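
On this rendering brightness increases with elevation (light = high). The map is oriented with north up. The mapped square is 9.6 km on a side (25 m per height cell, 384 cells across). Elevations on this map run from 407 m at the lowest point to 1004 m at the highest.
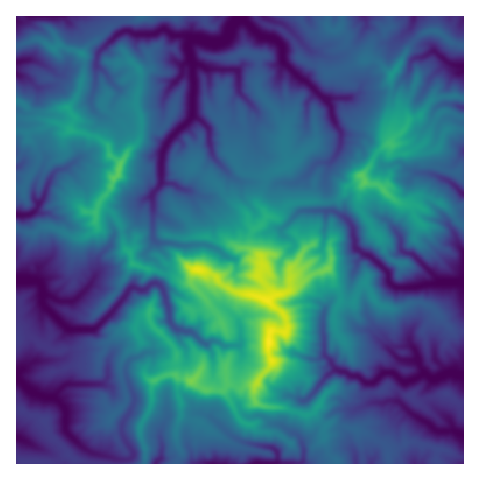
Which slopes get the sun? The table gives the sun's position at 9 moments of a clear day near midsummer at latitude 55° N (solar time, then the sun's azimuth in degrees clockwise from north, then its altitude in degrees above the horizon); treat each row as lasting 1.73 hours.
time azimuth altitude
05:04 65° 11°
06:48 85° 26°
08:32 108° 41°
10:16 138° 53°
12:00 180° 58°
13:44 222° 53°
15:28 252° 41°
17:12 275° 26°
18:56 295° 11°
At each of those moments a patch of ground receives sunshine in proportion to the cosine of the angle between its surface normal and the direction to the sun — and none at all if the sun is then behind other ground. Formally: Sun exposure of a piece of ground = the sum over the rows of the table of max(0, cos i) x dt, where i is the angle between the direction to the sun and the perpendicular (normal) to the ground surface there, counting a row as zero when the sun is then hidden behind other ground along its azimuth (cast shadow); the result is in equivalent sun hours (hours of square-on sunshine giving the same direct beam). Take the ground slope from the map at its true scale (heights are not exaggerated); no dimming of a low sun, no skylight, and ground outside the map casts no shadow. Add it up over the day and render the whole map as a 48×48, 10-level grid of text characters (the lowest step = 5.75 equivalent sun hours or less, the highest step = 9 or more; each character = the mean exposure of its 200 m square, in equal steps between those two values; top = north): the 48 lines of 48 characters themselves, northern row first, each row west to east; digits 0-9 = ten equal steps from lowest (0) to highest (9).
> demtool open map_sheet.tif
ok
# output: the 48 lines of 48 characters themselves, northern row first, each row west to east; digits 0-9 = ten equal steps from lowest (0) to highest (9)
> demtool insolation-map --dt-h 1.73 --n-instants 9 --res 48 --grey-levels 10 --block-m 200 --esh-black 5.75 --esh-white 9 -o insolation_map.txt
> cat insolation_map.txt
862146777888888789888788886689878777667777667778
545645788875677578888887678877988888767898557667
466655777710321245888986656787799998878987788975
888887557235366876764533633367689899788885887899
778888983358468878677568898747877888888745533588
655798873699868756667777677646898888998647158678
688787574588888885675433688754788999998786276555
568887685668788762555674687655248999888874674644
466654685876788827546884588676645877888767855655
865544767888877667457887379878743554687677538656
787788566988877788558888768888757368876577576784
888887877788887787316888888888767348876788897778
889888865688878871262788888888877637886788777899
898899888656587722663688888888888856766788778889
899999897743788506673688888888899846665998898987
888888678876775237885488888888998756527877889996
688865777557777148987568888899977763156568888888
888667787677788258998868999999878755874557665468
876367666588897003799987778877776778888764456536
955487655888874366678887766777776578888875677553
862788757877753488788888676578877777878989976877
421378888776764589878887868876432116875798877787
447656888767664667876777888873666430687468986558
999897778846674766777766776658764352278615888967
998889988746674534655786644446565464278953788867
898889988678765561011168666662563653026840279887
988888988987733767212312888644775666300576228888
999999878877776577887465579648877867131059877888
888878777776563468889853678768888886276358888778
678898766665000057888886667768889986685222224567
888877666650301015688899888877778768878413555677
887887777622357106889779998844787389878989999777
888679987303687406888877875586674388878999989987
888867764268888203578987886777773387788999789988
898886532589878830017687776778873387678898799999
999888888888888983600223677867884478887787788899
999998888878755668774665777643474468888768787898
987678888778657777767686766888757476888886688899
888999988776874577578787757889877102478458979888
799997654686788768887888777799871043232455566557
688988876467577667887788888788840798877997776886
766678888767567667688876886423105789986767989998
977677878887558768768887766777568767667786798899
999877788886568868886798656788898686688887678889
999866889976788778899679887657998889988887766889
789974799885877688899987777786688989999888875557
767897578997678588899899864279579988899889999876
887889875567467379888889877667689987788898898899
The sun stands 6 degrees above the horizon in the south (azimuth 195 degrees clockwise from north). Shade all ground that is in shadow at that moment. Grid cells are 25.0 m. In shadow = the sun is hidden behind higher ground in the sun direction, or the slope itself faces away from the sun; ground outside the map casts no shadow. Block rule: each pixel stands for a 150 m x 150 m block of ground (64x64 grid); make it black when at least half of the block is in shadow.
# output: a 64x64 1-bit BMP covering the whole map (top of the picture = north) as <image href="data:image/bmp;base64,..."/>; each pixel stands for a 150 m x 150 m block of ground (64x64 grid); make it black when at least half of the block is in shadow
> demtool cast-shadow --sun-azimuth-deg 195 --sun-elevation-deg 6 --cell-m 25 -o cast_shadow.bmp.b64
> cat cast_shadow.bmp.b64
<image width="64" height="64" href="data:image/bmp;base64,Qk0+AgAAAAAAAD4AAAAoAAAAQAAAAEAAAAABAAEAAAAAAAACAAATCwAAEwsAAAIAAAAAAAAA////AAAAAAB4P8QAAAEAAPj8gAAIBwAB8eEAgPiDAA/jwTADAYAC/weAMAYPhB//B4AADB4Bh/8HAMA48A///n8AYAGAx//Y/gYAAR/n/wD+BgEAH/R+Yf7+gAAP+HH/4f0AOBY////ADRnY4H///3wAP9nwf47vHgB/+fD+A9MAAH3/j/4O0AAAHf+HOB2AB5Az/4wR+YAT+AfwAPPgABf+D+EP88ABfh+fBl/zgAM8B44GH+BABzvz/swHwAYfN/v/kAfgH//gff8A/IEf/+A8/AP/A7//5AAYB84D//9AAAgfzmf+fwAAeP/P//z3AAB9/9///8AABP/////zgwAB/////8MnAAH7////jwJjwf////+eBP8N/////5w8/gv+////PHl8Z/3///8wMzjz/////wH/Ofn////8B/8P+H////wP/wf4Pj///z/+g/WcP/////7B/Jwf/////wDyPR/////7AAcf////8AMAB4//89/w0wAP1//j3/f4QH/j/+nf9vDh/+Hz8d53N39/6OPg3n+XvP/44+b/v/9///3Tz///7///f9HP/5/9//8/05/4H///vj+Xn+AD///8EZ+f4AH///gv//+IBf/5/n/AHzwP/3A+/94e8B//Af////7A3/zP5////oDv+//3/5/9AHPH//v8B/4l+////IAL/F///w=="/>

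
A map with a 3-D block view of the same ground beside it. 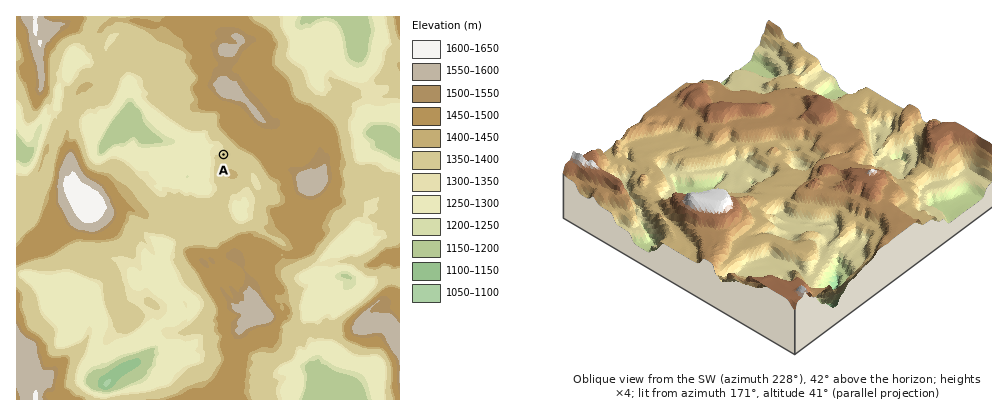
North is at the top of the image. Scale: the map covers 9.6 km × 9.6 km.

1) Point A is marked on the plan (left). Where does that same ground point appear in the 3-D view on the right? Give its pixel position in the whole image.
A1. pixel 758 150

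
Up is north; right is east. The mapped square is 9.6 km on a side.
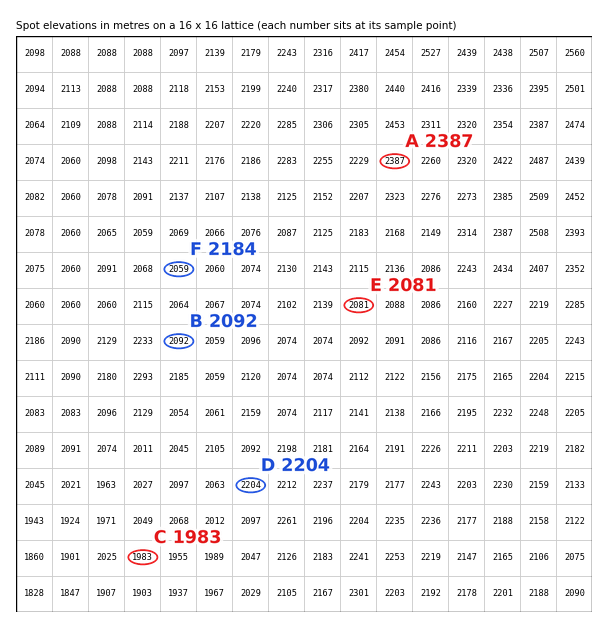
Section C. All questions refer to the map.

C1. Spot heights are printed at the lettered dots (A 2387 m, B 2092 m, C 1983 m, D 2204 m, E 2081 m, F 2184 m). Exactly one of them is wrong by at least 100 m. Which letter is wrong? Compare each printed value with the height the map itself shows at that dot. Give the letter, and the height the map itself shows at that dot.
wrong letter F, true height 2059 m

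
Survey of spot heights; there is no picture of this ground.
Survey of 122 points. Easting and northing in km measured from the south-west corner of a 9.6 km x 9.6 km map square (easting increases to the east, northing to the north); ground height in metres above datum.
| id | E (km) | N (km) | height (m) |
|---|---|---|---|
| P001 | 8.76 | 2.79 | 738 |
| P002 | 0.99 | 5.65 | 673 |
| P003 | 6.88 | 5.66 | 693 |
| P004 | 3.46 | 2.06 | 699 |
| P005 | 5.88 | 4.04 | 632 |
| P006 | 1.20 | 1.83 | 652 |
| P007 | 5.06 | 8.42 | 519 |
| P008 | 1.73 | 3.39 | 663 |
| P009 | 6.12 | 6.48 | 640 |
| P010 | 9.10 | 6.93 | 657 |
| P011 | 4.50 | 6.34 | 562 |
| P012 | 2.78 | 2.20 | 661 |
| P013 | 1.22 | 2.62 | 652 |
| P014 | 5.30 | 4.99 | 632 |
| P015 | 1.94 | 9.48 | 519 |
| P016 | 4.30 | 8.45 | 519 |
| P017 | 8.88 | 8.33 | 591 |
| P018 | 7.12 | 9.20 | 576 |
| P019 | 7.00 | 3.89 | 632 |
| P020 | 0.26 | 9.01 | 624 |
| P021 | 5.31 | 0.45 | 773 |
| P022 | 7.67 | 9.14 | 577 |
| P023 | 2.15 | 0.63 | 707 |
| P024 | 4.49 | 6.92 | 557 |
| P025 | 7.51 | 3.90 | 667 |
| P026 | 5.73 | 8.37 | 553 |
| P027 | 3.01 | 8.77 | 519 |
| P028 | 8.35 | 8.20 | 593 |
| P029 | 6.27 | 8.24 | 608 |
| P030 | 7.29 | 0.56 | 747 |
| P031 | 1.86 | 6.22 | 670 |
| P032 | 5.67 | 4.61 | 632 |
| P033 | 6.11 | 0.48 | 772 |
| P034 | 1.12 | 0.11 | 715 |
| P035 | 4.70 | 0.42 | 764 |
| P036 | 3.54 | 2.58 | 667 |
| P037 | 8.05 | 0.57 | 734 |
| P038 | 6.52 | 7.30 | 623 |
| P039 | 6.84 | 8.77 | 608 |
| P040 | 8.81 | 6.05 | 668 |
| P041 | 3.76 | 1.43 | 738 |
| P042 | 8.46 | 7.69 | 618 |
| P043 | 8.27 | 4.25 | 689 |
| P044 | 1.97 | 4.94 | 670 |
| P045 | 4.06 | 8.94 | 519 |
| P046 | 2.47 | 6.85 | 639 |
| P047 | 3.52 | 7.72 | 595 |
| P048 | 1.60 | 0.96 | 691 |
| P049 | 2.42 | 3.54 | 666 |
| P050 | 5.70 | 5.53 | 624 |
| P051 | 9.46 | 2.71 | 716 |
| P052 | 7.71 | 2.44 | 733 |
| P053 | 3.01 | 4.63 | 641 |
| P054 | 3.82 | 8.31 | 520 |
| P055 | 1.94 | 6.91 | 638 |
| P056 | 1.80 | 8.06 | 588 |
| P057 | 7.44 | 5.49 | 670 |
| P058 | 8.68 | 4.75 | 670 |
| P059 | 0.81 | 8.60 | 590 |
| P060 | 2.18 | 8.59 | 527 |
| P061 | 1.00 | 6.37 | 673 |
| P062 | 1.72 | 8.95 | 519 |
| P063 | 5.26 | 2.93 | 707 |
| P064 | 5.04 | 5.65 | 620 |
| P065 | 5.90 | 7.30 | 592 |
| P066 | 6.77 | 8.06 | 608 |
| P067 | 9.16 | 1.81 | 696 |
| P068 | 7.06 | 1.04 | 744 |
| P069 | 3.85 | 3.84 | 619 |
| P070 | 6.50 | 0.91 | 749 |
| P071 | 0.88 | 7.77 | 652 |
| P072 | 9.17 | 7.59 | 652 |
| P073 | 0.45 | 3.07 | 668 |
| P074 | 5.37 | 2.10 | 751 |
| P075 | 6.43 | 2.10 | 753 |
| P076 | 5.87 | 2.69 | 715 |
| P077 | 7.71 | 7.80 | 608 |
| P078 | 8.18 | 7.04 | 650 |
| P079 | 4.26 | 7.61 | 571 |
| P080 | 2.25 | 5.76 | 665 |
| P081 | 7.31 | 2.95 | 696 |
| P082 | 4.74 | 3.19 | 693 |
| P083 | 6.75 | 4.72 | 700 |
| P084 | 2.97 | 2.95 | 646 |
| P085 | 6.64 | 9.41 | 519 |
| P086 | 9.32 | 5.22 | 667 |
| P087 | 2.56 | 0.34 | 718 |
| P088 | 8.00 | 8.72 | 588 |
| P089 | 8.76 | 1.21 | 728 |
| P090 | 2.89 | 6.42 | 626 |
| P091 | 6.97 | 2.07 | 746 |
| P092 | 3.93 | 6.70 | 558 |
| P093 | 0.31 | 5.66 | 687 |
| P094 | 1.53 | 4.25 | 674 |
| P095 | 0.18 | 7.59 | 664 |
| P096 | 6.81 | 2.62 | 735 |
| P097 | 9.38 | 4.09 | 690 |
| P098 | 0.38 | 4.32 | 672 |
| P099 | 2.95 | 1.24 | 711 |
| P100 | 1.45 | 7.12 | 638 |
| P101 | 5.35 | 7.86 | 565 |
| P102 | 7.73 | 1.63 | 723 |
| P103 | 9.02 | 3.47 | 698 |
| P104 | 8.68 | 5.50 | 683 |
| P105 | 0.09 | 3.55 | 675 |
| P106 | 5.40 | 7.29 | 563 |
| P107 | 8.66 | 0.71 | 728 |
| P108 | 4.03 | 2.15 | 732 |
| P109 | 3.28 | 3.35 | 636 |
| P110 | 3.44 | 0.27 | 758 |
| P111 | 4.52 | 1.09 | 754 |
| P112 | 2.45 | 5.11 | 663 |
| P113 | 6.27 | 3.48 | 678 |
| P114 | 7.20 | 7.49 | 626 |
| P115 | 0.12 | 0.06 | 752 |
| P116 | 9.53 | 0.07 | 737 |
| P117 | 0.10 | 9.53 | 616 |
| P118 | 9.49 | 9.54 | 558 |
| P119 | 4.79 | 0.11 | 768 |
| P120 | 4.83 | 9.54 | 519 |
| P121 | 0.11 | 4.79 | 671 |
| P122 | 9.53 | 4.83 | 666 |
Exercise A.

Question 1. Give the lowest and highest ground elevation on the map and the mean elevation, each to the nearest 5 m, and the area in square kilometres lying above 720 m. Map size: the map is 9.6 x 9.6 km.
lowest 520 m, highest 780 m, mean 655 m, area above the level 16.3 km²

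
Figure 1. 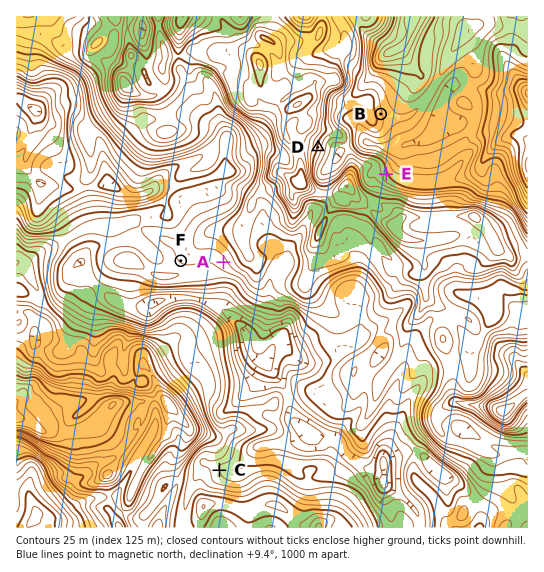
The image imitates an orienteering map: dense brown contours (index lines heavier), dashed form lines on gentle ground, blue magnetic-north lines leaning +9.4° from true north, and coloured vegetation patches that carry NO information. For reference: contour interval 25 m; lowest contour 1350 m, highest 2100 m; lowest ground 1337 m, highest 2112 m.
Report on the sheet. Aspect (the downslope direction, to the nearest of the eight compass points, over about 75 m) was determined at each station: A SW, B E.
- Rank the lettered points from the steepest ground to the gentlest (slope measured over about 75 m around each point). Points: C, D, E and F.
D E C F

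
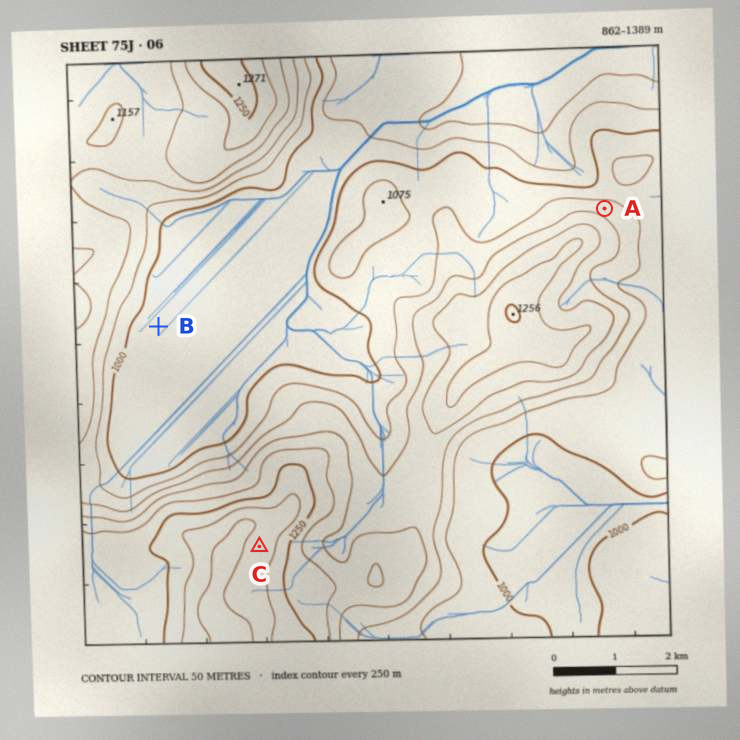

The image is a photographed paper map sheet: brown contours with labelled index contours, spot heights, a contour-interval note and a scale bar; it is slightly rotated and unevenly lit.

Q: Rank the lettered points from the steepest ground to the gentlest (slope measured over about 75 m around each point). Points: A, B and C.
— A C B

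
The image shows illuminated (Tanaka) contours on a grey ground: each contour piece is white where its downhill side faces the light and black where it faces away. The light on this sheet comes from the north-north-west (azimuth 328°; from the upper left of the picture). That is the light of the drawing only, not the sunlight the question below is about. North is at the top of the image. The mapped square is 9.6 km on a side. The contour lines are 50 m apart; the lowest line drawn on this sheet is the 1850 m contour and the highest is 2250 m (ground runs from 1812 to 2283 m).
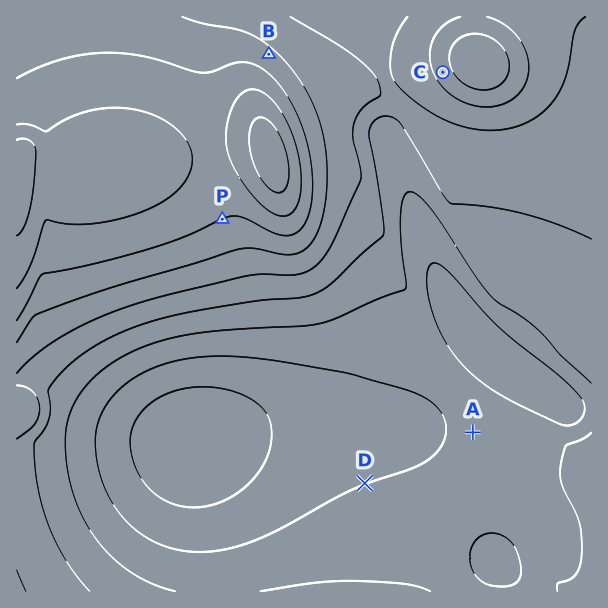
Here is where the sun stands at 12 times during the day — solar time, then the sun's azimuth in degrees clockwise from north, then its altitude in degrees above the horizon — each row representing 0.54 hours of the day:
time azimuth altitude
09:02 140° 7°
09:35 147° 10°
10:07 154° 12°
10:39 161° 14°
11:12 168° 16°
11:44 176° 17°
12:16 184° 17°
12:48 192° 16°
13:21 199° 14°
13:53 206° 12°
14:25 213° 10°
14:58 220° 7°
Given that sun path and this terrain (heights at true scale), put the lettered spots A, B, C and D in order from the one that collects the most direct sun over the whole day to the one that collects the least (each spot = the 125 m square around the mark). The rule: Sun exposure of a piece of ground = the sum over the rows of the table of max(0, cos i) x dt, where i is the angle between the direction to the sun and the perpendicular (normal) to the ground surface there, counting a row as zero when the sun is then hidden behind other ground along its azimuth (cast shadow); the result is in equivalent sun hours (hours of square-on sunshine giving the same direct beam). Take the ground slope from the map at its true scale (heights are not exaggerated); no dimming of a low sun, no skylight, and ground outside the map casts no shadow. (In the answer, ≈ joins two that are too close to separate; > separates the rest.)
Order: C > A ≈ D > B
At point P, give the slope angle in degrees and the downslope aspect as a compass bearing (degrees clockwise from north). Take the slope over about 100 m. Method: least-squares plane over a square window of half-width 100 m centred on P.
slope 4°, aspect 158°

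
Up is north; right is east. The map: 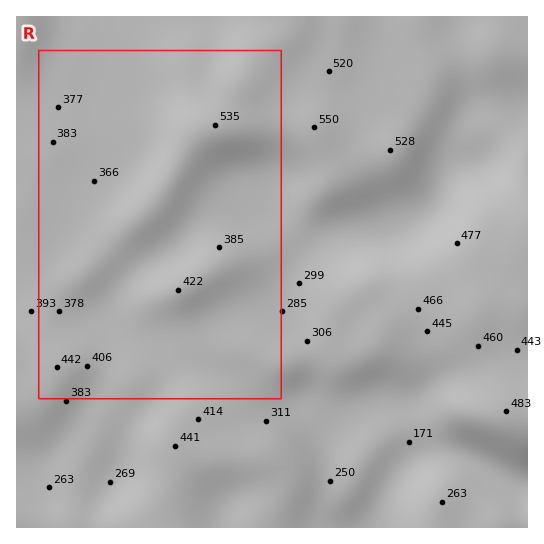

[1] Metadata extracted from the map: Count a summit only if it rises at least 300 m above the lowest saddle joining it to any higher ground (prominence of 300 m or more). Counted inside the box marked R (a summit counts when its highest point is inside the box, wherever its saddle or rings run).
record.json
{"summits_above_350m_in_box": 0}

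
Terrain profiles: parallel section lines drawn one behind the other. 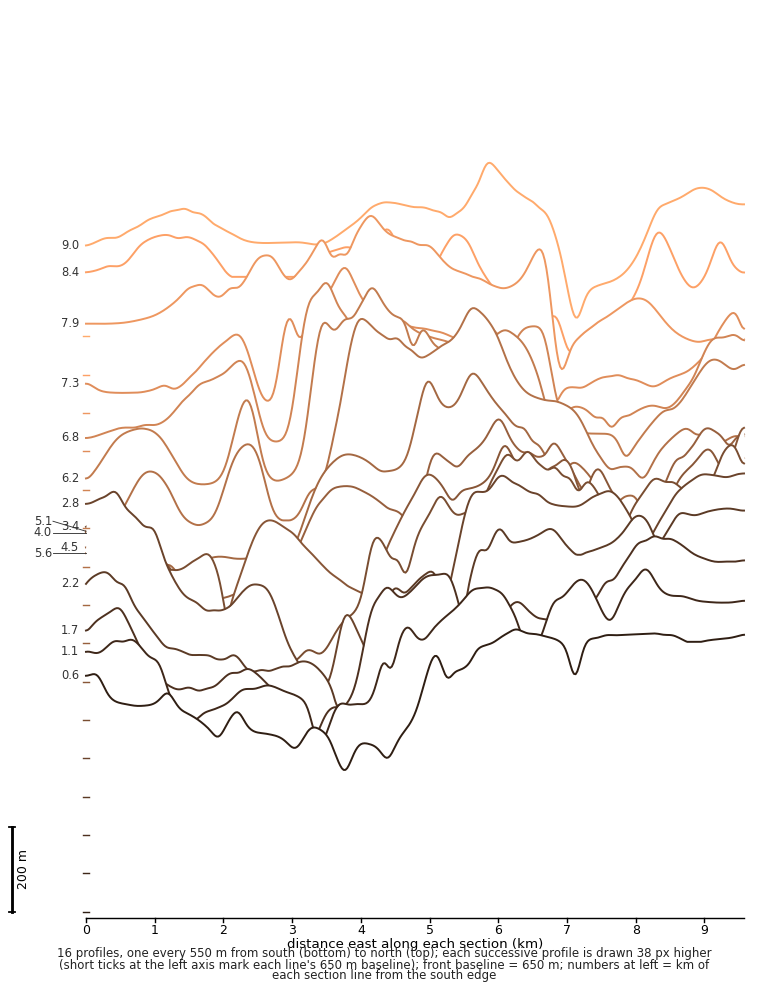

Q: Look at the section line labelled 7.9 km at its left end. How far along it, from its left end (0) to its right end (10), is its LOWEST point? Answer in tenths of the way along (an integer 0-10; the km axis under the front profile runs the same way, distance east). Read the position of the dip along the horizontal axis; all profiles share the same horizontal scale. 7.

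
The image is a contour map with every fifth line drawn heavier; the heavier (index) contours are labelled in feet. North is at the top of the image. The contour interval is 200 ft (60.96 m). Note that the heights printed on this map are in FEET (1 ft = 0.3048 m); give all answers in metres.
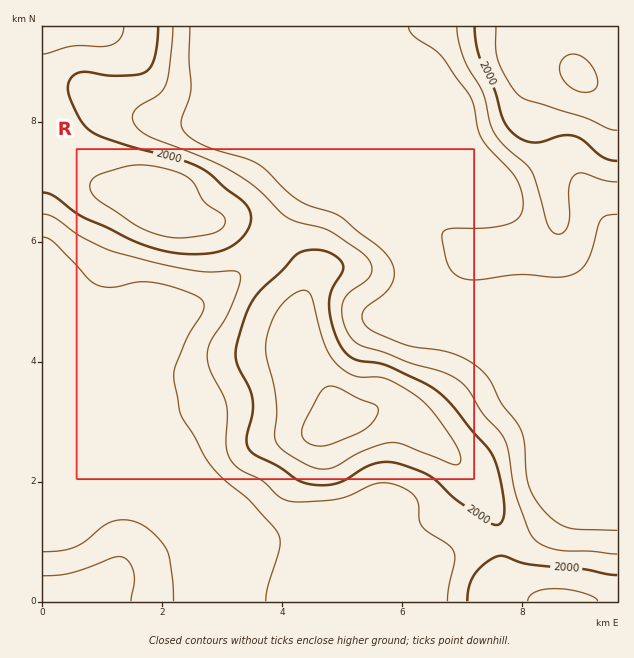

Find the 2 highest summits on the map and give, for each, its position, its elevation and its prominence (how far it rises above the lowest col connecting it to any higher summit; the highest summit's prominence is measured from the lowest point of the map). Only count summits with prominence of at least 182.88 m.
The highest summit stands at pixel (337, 415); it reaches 766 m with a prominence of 339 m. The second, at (577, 73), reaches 747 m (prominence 280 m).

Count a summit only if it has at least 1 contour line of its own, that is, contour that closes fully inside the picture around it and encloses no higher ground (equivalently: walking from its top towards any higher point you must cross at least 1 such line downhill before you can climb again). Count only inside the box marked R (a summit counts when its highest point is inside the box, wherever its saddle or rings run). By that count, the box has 2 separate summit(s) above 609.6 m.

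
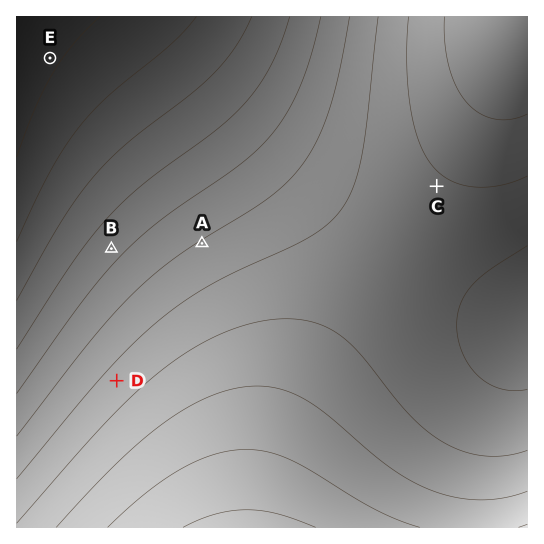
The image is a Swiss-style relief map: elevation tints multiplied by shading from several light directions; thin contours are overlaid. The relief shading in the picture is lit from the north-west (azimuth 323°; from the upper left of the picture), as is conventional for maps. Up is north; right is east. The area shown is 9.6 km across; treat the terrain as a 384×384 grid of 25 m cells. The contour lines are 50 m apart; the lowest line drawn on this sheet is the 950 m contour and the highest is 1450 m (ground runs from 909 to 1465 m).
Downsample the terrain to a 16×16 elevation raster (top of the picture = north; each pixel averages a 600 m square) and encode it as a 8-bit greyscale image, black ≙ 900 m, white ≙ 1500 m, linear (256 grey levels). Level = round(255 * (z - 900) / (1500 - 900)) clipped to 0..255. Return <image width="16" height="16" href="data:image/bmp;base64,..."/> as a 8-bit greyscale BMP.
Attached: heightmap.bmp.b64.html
<image width="16" height="16" href="data:image/bmp;base64,Qk02BQAAAAAAADYEAAAoAAAAEAAAABAAAAABAAgAAAAAAAABAAATCwAAEwsAAAABAAAAAAAAAAAAAAEBAQACAgIAAwMDAAQEBAAFBQUABgYGAAcHBwAICAgACQkJAAoKCgALCwsADAwMAA0NDQAODg4ADw8PABAQEAAREREAEhISABMTEwAUFBQAFRUVABYWFgAXFxcAGBgYABkZGQAaGhoAGxsbABwcHAAdHR0AHh4eAB8fHwAgICAAISEhACIiIgAjIyMAJCQkACUlJQAmJiYAJycnACgoKAApKSkAKioqACsrKwAsLCwALS0tAC4uLgAvLy8AMDAwADExMQAyMjIAMzMzADQ0NAA1NTUANjY2ADc3NwA4ODgAOTk5ADo6OgA7OzsAPDw8AD09PQA+Pj4APz8/AEBAQABBQUEAQkJCAENDQwBEREQARUVFAEZGRgBHR0cASEhIAElJSQBKSkoAS0tLAExMTABNTU0ATk5OAE9PTwBQUFAAUVFRAFJSUgBTU1MAVFRUAFVVVQBWVlYAV1dXAFhYWABZWVkAWlpaAFtbWwBcXFwAXV1dAF5eXgBfX18AYGBgAGFhYQBiYmIAY2NjAGRkZABlZWUAZmZmAGdnZwBoaGgAaWlpAGpqagBra2sAbGxsAG1tbQBubm4Ab29vAHBwcABxcXEAcnJyAHNzcwB0dHQAdXV1AHZ2dgB3d3cAeHh4AHl5eQB6enoAe3t7AHx8fAB9fX0Afn5+AH9/fwCAgIAAgYGBAIKCggCDg4MAhISEAIWFhQCGhoYAh4eHAIiIiACJiYkAioqKAIuLiwCMjIwAjY2NAI6OjgCPj48AkJCQAJGRkQCSkpIAk5OTAJSUlACVlZUAlpaWAJeXlwCYmJgAmZmZAJqamgCbm5sAnJycAJ2dnQCenp4An5+fAKCgoAChoaEAoqKiAKOjowCkpKQApaWlAKampgCnp6cAqKioAKmpqQCqqqoAq6urAKysrACtra0Arq6uAK+vrwCwsLAAsbGxALKysgCzs7MAtLS0ALW1tQC2trYAt7e3ALi4uAC5ubkAurq6ALu7uwC8vLwAvb29AL6+vgC/v78AwMDAAMHBwQDCwsIAw8PDAMTExADFxcUAxsbGAMfHxwDIyMgAycnJAMrKygDLy8sAzMzMAM3NzQDOzs4Az8/PANDQ0ADR0dEA0tLSANPT0wDU1NQA1dXVANbW1gDX19cA2NjYANnZ2QDa2toA29vbANzc3ADd3d0A3t7eAN/f3wDg4OAA4eHhAOLi4gDj4+MA5OTkAOXl5QDm5uYA5+fnAOjo6ADp6ekA6urqAOvr6wDs7OwA7e3tAO7u7gDv7+8A8PDwAPHx8QDy8vIA8/PzAPT09AD19fUA9vb2APf39wD4+PgA+fn5APr6+gD7+/sA/Pz8AP39/QD+/v4A////AK28ytbf5urq6OLb1M3Ix8mer73K1Nre39zWzsa+uLW3j6GwvcjP09TRy8O6squnqH+So7C7w8jJx8G6saminZxwhJWjr7e9vr24sqqim5aUYXWHlqKrsbS0sKulnpeSj1NneYiVnqWpqqmmoZyWkY1GWmx7h5GZnqGioZ+bmJSPOk5fbXqEjJKXm52dnZuYlS9CUmBsdn6GjZOZnaChoJ0mN0ZTXmhxeoOMlZ2jp6mnHi47RlBaZG55hZGdp66ysRclMTtETVdib36Onaq1u7wSHScwOEFLV2Z4ip2tu8PGDRcfJi42QU5ecoecr7/JzQkRGB4lLThFV2yDmq/BzdI="/>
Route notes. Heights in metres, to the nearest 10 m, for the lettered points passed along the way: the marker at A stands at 1200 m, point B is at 1130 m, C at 1290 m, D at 1270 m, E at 940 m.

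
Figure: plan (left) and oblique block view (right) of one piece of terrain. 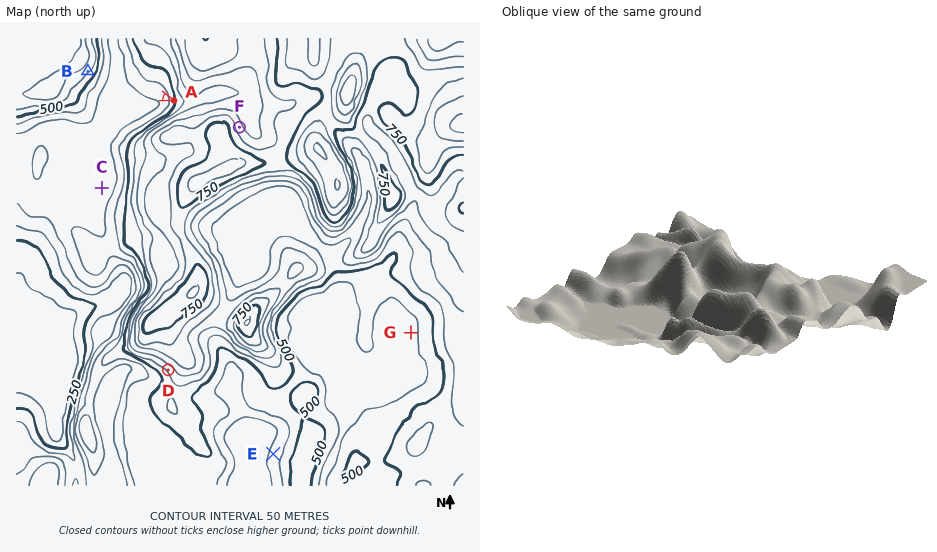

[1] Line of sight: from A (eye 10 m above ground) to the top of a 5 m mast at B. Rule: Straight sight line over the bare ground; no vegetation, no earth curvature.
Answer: yes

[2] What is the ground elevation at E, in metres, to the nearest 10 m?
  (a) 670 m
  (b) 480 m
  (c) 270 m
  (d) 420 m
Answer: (d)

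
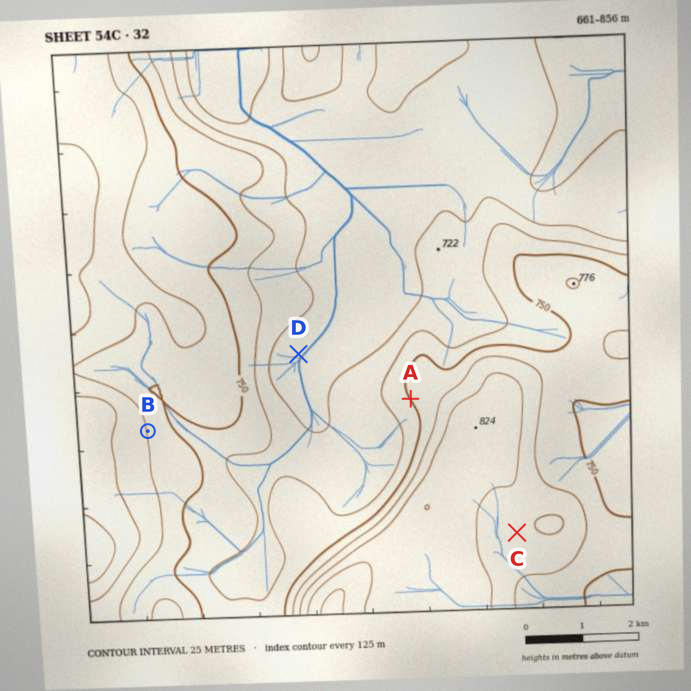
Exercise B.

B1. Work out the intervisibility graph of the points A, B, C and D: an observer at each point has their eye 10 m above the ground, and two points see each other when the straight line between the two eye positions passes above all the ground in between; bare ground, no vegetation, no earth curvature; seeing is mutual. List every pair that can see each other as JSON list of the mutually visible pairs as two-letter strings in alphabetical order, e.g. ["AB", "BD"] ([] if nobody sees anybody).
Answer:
["AB", "AD"]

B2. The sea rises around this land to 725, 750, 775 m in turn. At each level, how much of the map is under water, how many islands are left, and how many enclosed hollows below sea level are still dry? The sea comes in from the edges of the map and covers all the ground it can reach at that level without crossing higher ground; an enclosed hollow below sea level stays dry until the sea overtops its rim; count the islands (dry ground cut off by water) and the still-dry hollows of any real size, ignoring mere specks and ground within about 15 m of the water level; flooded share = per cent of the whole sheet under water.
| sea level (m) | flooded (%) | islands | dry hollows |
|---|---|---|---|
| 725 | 40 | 0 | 0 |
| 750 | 55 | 0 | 0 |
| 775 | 74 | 0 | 0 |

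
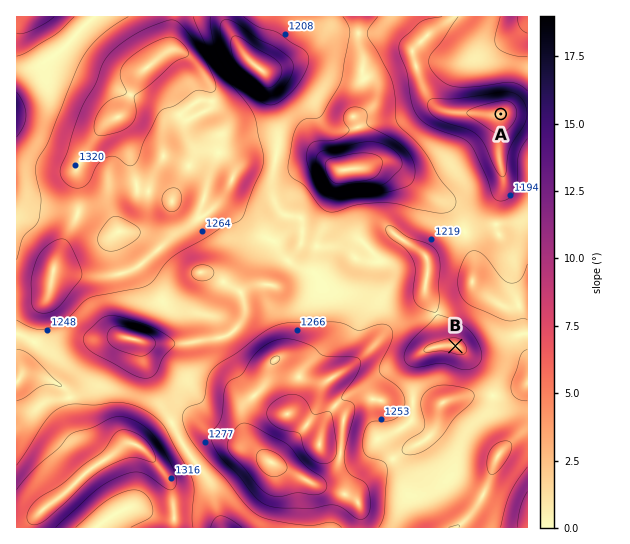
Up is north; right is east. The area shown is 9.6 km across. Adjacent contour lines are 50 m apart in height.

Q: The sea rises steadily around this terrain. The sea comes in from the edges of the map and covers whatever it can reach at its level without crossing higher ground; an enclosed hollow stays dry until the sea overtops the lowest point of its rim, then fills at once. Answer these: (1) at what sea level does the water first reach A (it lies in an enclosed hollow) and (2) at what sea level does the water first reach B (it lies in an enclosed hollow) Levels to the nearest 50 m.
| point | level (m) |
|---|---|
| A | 1150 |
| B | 1250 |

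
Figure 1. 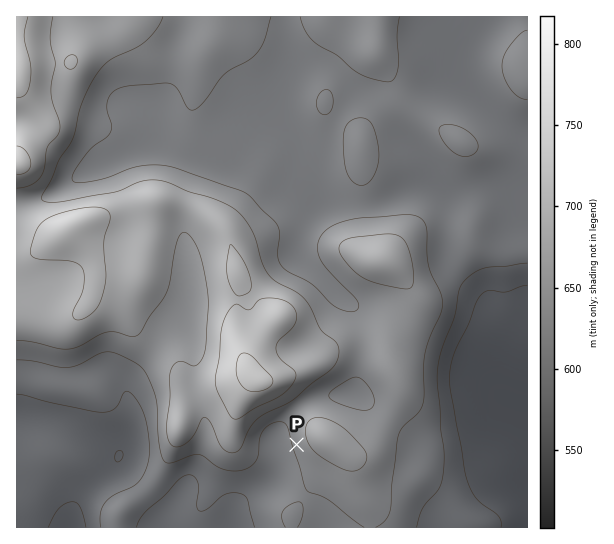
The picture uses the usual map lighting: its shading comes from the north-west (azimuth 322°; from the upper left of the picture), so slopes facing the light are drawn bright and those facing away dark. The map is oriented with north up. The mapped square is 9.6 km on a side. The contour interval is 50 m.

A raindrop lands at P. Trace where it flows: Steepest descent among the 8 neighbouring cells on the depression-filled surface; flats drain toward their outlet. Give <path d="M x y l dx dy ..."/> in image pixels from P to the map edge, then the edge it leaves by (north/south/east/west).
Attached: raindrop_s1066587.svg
<path d="M297 445l-22 0 0 2 2 2 0 20-3 6-13 15-10 5-17 18-1 12-2 2"/>
exit: south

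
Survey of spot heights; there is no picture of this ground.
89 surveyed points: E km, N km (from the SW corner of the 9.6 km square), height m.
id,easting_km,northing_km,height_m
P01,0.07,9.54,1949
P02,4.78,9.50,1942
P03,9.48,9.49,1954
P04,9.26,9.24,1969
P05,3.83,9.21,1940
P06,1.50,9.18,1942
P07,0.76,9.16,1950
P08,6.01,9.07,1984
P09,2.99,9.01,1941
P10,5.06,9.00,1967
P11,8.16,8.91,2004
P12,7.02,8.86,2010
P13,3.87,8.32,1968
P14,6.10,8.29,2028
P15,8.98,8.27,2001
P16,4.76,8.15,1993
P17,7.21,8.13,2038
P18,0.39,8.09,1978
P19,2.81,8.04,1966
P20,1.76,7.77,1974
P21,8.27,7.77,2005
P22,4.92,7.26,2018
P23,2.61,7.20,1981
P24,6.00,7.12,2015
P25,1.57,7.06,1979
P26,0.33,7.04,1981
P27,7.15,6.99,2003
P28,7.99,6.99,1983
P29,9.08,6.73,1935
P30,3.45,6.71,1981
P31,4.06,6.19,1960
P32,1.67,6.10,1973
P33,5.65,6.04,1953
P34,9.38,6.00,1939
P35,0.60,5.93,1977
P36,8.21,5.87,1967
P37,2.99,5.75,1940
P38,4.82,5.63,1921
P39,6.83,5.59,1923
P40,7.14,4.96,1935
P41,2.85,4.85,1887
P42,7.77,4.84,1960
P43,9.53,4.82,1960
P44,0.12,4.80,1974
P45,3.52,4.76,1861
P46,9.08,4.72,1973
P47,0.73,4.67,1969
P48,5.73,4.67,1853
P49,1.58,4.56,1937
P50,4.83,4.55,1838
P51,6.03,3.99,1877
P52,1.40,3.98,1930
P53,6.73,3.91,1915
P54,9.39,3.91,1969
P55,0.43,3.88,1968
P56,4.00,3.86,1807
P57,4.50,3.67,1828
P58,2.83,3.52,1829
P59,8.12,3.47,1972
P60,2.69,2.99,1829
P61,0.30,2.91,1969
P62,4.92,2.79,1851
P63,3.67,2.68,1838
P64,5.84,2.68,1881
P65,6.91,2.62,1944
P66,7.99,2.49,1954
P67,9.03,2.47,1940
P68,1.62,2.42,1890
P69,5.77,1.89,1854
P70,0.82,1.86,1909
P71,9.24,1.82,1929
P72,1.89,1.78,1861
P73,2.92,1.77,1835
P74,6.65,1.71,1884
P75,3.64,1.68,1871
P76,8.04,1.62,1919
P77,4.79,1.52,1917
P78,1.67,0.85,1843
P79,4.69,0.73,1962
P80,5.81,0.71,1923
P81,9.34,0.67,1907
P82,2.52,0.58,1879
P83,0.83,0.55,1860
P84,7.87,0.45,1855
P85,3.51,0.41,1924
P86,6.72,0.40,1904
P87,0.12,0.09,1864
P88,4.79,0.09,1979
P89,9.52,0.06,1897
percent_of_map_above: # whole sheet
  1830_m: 97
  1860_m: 88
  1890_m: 76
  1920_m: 64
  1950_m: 47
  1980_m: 17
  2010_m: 6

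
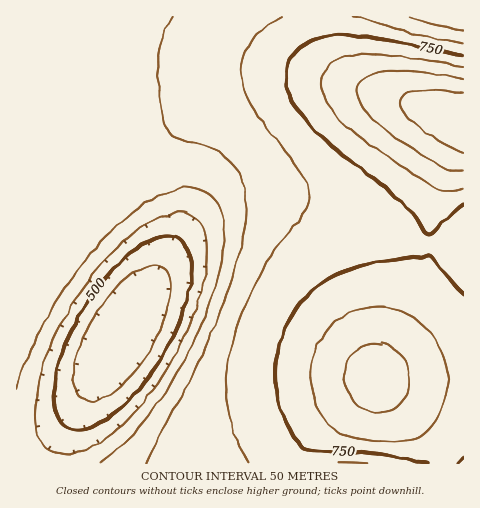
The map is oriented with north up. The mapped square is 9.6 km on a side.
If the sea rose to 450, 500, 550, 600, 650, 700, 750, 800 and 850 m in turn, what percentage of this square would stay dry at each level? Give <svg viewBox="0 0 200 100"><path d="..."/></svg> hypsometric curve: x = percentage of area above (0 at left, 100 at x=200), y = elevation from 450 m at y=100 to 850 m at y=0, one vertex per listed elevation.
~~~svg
<svg viewBox="0 0 200 100"><path d="M192 100l-8-12-9-13-11-13-46-12-27-12-35-13-27-13-18-12"/></svg>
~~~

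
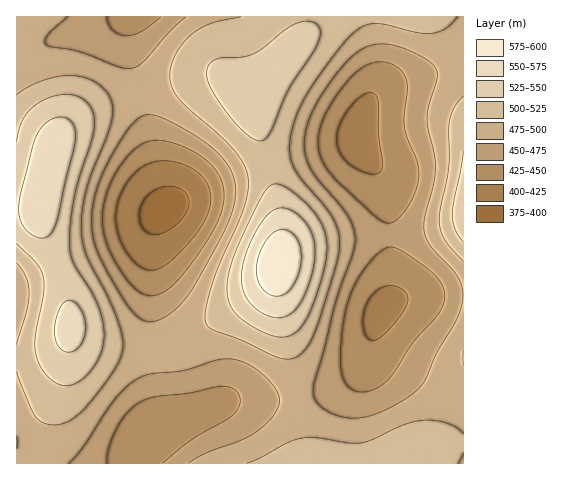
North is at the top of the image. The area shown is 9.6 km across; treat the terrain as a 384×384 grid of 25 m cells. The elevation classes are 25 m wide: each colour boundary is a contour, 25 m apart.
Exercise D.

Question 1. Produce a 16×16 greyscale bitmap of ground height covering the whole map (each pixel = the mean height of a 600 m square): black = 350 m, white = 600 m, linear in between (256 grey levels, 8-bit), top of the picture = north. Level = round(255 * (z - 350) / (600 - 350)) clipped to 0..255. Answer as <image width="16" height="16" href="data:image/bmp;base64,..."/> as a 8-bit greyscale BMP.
<image width="16" height="16" href="data:image/bmp;base64,Qk02BQAAAAAAADYEAAAoAAAAEAAAABAAAAABAAgAAAAAAAABAAATCwAAEwsAAAABAAAAAAAAAAAAAAEBAQACAgIAAwMDAAQEBAAFBQUABgYGAAcHBwAICAgACQkJAAoKCgALCwsADAwMAA0NDQAODg4ADw8PABAQEAAREREAEhISABMTEwAUFBQAFRUVABYWFgAXFxcAGBgYABkZGQAaGhoAGxsbABwcHAAdHR0AHh4eAB8fHwAgICAAISEhACIiIgAjIyMAJCQkACUlJQAmJiYAJycnACgoKAApKSkAKioqACsrKwAsLCwALS0tAC4uLgAvLy8AMDAwADExMQAyMjIAMzMzADQ0NAA1NTUANjY2ADc3NwA4ODgAOTk5ADo6OgA7OzsAPDw8AD09PQA+Pj4APz8/AEBAQABBQUEAQkJCAENDQwBEREQARUVFAEZGRgBHR0cASEhIAElJSQBKSkoAS0tLAExMTABNTU0ATk5OAE9PTwBQUFAAUVFRAFJSUgBTU1MAVFRUAFVVVQBWVlYAV1dXAFhYWABZWVkAWlpaAFtbWwBcXFwAXV1dAF5eXgBfX18AYGBgAGFhYQBiYmIAY2NjAGRkZABlZWUAZmZmAGdnZwBoaGgAaWlpAGpqagBra2sAbGxsAG1tbQBubm4Ab29vAHBwcABxcXEAcnJyAHNzcwB0dHQAdXV1AHZ2dgB3d3cAeHh4AHl5eQB6enoAe3t7AHx8fAB9fX0Afn5+AH9/fwCAgIAAgYGBAIKCggCDg4MAhISEAIWFhQCGhoYAh4eHAIiIiACJiYkAioqKAIuLiwCMjIwAjY2NAI6OjgCPj48AkJCQAJGRkQCSkpIAk5OTAJSUlACVlZUAlpaWAJeXlwCYmJgAmZmZAJqamgCbm5sAnJycAJ2dnQCenp4An5+fAKCgoAChoaEAoqKiAKOjowCkpKQApaWlAKampgCnp6cAqKioAKmpqQCqqqoAq6urAKysrACtra0Arq6uAK+vrwCwsLAAsbGxALKysgCzs7MAtLS0ALW1tQC2trYAt7e3ALi4uAC5ubkAurq6ALu7uwC8vLwAvb29AL6+vgC/v78AwMDAAMHBwQDCwsIAw8PDAMTExADFxcUAxsbGAMfHxwDIyMgAycnJAMrKygDLy8sAzMzMAM3NzQDOzs4Az8/PANDQ0ADR0dEA0tLSANPT0wDU1NQA1dXVANbW1gDX19cA2NjYANnZ2QDa2toA29vbANzc3ADd3d0A3t7eAN/f3wDg4OAA4eHhAOLi4gDj4+MA5OTkAOXl5QDm5uYA5+fnAOjo6ADp6ekA6urqAOvr6wDs7OwA7e3tAO7u7gDv7+8A8PDwAPHx8QDy8vIA8/PzAPT09AD19fUA9vb2APf39wD4+PgA+fn5APr6+gD7+/sA/Pz8AP39/QD+/v4A////AJOKe2JUYHaFj5ykn52kqaCXmo1uVlVeaXeHjIaGkZqYnaqihm5oZWRwgYFxaXWEj6e+uZyHhH95gpGIalhjeY2qzMiki42SlqSwm21PVWqEn8nEmHh8kqvH07N3TkpYcp6+sH5cYYKv3e3JiVxQWnO0vZhiQ0dnntrz1JpvY3CQz8aOUjUzSX/B38eWcWh9qtbQlVc3Lz5sp76lel9bdKjP1qhtS0NSeKKmg1xNU2ydxta6iWlneZivo3ZORlh0m7XHuZeBh5uwu62CVkhbeZeZpaGPiJest7y3m29UW3WKhYaDen2Uq7K0ubCQcnB/hod/dWdmfpiiprG0pZSUm5U="/>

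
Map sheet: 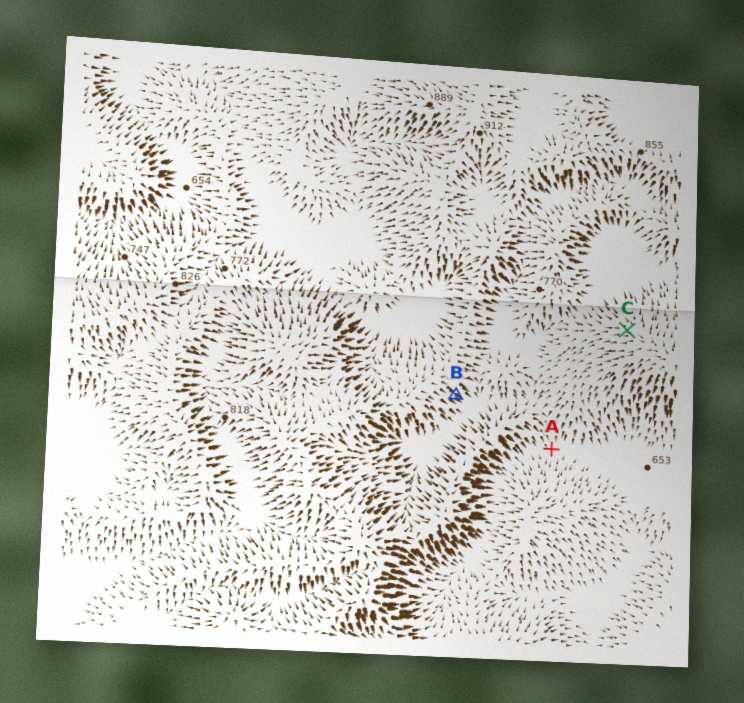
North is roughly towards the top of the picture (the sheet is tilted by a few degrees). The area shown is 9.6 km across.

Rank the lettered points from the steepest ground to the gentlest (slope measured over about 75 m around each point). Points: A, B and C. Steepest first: B C A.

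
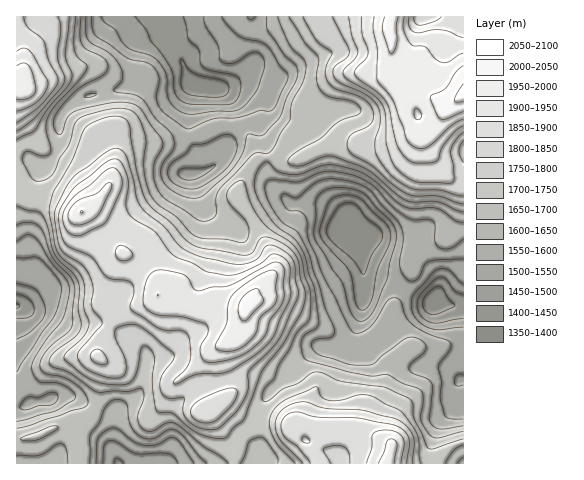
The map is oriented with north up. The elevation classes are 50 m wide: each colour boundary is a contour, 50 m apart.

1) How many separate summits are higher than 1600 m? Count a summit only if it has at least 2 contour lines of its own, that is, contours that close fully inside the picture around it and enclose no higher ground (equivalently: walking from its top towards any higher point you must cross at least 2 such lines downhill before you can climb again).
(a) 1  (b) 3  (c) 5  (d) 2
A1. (d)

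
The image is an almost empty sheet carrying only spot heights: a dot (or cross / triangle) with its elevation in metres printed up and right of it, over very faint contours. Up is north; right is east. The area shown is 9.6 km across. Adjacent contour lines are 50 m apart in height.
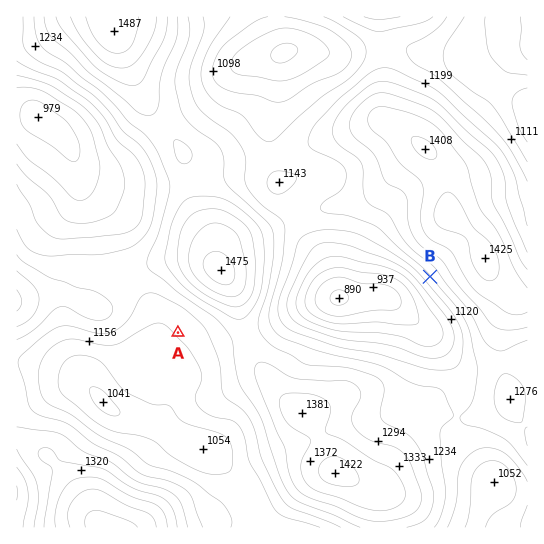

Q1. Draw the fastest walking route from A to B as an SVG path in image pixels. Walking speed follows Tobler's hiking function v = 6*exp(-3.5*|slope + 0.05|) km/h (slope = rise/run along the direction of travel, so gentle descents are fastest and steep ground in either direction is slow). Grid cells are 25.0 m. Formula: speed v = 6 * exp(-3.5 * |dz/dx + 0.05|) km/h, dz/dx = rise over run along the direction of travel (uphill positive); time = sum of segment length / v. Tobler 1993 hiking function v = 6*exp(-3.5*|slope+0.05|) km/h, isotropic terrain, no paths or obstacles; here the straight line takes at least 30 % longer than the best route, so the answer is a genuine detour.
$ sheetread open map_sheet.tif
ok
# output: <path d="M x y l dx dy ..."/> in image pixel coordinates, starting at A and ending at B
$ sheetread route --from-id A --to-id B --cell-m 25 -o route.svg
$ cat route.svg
<path d="M178 333l61 0 11-6 8-8 36-72 5-5 14-7 40 0 72 36 5 6"/>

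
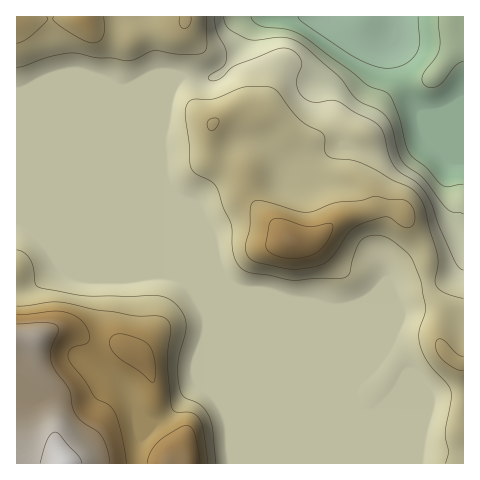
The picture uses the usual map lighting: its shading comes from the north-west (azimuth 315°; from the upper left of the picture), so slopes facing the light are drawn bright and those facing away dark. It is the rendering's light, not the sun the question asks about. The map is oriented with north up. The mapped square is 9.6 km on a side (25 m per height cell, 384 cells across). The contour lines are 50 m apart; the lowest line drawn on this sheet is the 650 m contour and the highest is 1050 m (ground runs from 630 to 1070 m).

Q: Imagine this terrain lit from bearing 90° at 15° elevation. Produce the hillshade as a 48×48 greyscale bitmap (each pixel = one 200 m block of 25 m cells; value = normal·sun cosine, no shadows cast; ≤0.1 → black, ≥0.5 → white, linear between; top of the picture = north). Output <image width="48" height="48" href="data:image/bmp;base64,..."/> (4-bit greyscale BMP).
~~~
<image width="48" height="48" href="data:image/bmp;base64,Qk32BAAAAAAAAHYAAAAoAAAAMAAAADAAAAABAAQAAAAAAIAEAAATCwAAEwsAABAAAAAAAAAAAAAAABEREQAiIiIAMzMzAERERABVVVUAZmZmAHd3dwCIiIgAmZmZAKqqqgC7u7sAzMzMAN3d3QDu7u4A////AGVUV4mZq4QTV539lmZmZmZmZmZmZmU0VmVVaIiJqoQjVp79hmZmZmZmZmZmZmVDVWVVaIiJqoYzRZ78hmZmZmZmZmZmZmUzRWVVeIiJqoZUNI3shmZmZmZmZmZmZmVCNGVVeJiImYZmVYzbdmZmZmZmZmZmZmZCNGZVeZh4mXVnh3q5dmZmZmZmZmZmZmZSI2ZmeJmHiGVZuYmXZmZmZmZmZmZmZmZTI2ZmeKmHd1Ra25h2ZmZmZmZmZmZmZmZTI2Zmial3dlRr3JdmZmZmZmZmZmZmZmZCM2Znmph3ZUR77JZmZmZmZmZmZmZmZmQiNGZ5qYdmVUWM3JZmZmZmZmZmZmZmZlMSRVaKuXZlRFec3JdmZmZmZmZmZmZmZUETZ1aKqXZlRWebzKdmZmZmZmZmZmZmVTEVeFZ5qYd1VneJu6hmZmZmZmZmZmZmVCE2iFZomZl2ZnZ4q7l2ZmZmZmZmZmZmZCE2iFVWeJmGZ2Znm6hmZmZmZmZmZmZmZTI2d1VFaIh2Z2ZnmphmZmZmZmZmZmZmZTI1d1VVZ3dmZmZniYdmZmZmZmZmZmZmZTNGd3Zmd3ZmZmVmeHZmZmZmVWZlZndmVDRnd4iId2ZmZmZmZmZmZVZVVWZmZ3h2VDR4h5mYdmZmZmZmZmZmU0RURWd3d4iGVDR6mJmYZmZmZmZmZmZlMSNERXeJmIh2VDSLqZmHZmZmZmZmZmZlIAIzRniauph2REWbqYh2ZmZmZmZmZmZkIAIjRniau6hlRFesqXdmZmZmZmZmZmZkIRESRnd5u6hkNGnMqGZmZmZmZmZmZmZUIREjV3ZnmphlRYvcmGZmZmZmZmZmZmZTIiI1eHVFaIh2Vp3sh2ZmZmZmZmZmZmZCI0RXh2VEVnd2Z67rdmZmZmZmZmZmZmVCI1Z4d2VVVVVmaL7rZWZmZmZmZmZmZVVCJGeIdmZlVVVneb7aZWZmZmZmZmZmVERERGeIZmZlVVaImrzJZWZmZmZmZmZmUzNFVWeHZmZlVneJu7updmZmZmZmZmZmQyNWZWeHZmZmZneKzLmYZmZmZmZmZmZmQyJXdmd2ZmZ3dmeL7bl2ZmZmZmZmZmZmQyJXd2ZmZmd4dmec7bhmZmZmZmZmZmZmQxJXh2ZmZ3d3ZWit7admZmZmZmZmZmZmQhJHd2Z3d4d2Znms3JdmZmZmZmZmZmZmQhNWZ2Z3iZhlaJmby5ZmZmZmZmZmZmZmQjVVVmZ4mpdmeZiJqoZmZmZmZmZmZmZmVEZkRGZ4mpdmiqh4mGVnh2ZmZmZmZmZmZWdlNFZnmYd3mqh3dkRomHd2ZmZmVmZmZmd2RFZniId4qqh2ZTNYmXd3dmVVVnd2ZmZ3ZVVmd4maqph2VDI2iHiHdlVWVnh2VWaJl1VVZ5u7qYd2ZTIkZ3d3dlRnZXh1VniaqGVEaLy6l3ZmZUIjVnd3ZUV4dWdlVnm8qXZVabuodmZmZUIjVnd2VEaJdmZlVnrduYh2eJmHZmZ3ZUIjVnd2VEaZhmZVVXvuyYiHeId2ZVZ3ZTIkZg=="/>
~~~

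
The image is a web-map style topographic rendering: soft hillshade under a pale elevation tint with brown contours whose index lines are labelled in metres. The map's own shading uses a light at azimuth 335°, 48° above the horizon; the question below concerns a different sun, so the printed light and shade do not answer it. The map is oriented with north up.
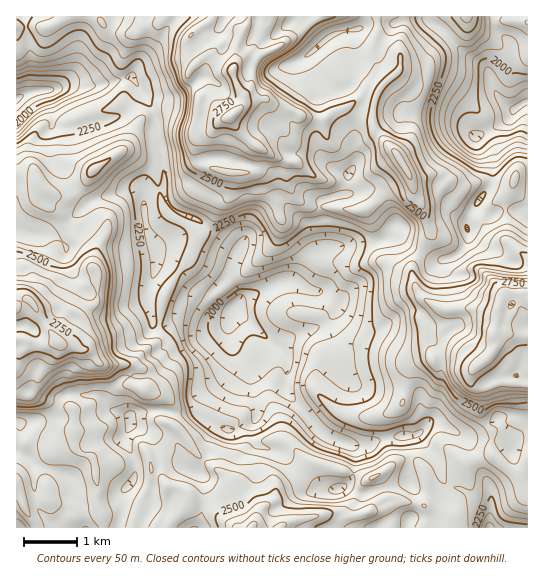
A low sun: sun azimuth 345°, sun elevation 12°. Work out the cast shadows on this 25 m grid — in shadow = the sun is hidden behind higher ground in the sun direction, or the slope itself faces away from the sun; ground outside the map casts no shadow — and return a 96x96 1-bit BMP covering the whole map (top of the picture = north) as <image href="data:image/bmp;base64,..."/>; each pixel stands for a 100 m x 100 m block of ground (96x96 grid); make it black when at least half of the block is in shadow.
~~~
<image width="96" height="96" href="data:image/bmp;base64,Qk2+BAAAAAAAAD4AAAAoAAAAYAAAAGAAAAABAAEAAAAAAIAEAAATCwAAEwsAAAIAAAAAAAAA////AAAAAADgHAAD4AAf8/hAA//gAAABwAAB4/zgA//AAAAAAAAAAH/gA58AAAAAAAAAAAPwA4cAAAAAAAAAAABAAYAAAAAAAAAAAAAAAAAAAAAAAAAAAHAAAGAAAAAAAAAAHHgAAOAAADgAAAAAfn4AAOAAADgAAAAAfh8AAeAAABgAAAAAAAeAAeAAwAAAAAAAAAGAAeAAAAAAAAAAAAAAAfwAAAAAAAAAAAAAAf4QAAAAAAAAAQAAA/88ABgAAAAAB/iAB/88AHgAAAAAD//gD/9/DPwAAAAAH//wH/9/H/wAAAAAP//4f/9///8AAAAAP//8//////+AAAAAcAf////////8AAAAYAHv///////8AAAAgADn///////4AAAAAAAj///f///AAAAAAAAf//9P//4BgAAAAAAf///v//gBgAAAAAA////v//gAgAAAAAAfp+D3//wAAAAAAAAfB/D///4AAAAAAAAeA/B///gAAAAAAAAMAfB//gAAAAAAAAAAAHB//AAAAAAAAAAAADgf4AAAAAAAAAAAAD4AAAAAAAAAAAAAAA8AAAAAAAAAAAAAAAQAAAAAAAAAAAAAAABAAAAADwAAAAAAAADwAEAAP5AAAAAB4ADAAeAAv/gAAAMD8ADAAeAM//wAAAOP8AAAAfAOf/8AAAGcAAAAAPAPP//OAAAAAAAAAOAH8///AAAAAAAAAOAH+f//wgAAAAAAAOAD/P//54AAAAAAAMAB////4+AAAAAAAAAA9///4fAAAAAAAAAAc///4PAAAAAAAAAAN///4AABAAAAAAAAH///+AADwAAAAAAAH////4AH4AAAAHAAH////+AH4AAAAHAAH/////gDgAAAAHAAD/////wgAAAAADAAH//////4AAAAAAAAf//////8GAAOAAAA///////8GAAeAAEB///////4PAAQAAMD////+D/4PAAAAQcD////4A/gPgQAB/+D////8AOA3wQAD/+AP///+AAAzwAAB/+Af///+AAAxwAAB/+Af///+AUEAQAAA/+A////gB+CAAAAA/+B/D/+Dh8AAAAAAP+A4P/8HgMAAAAAAH+AP//gPwAAAAAAAB8Af/+APwQAAAAAAAQAf/4BOYAAAAAAAAAAf+ABAAAAAAAAAAAAD+ADAAAAAAAAAAAAD+ADAAAB4AAAAAAAB/gHAAAD8AAAAAAAA/wHEAAH8AAAAAAAAPwHAAAH8AAAAAAAAH8AAAAP8AAgAAAAAB8AAAIP8AZ4AAAAAAcAAA8P8O//gAABAAAAAA+P8P//4AADgAAYAA/H+e//8AADgAB4AAfH8+//+AMBwAP8AAOD8+f/+D+A4gf8AAGDw8f//B+AYAf+AAABx8P//B/AIAf+AAABh8D//Y/AAAf/AAAAD8D//Y/AAAP/gAAAD8AH/M/AAAD/4AAAH8AH/M/AAAA/+AAAH4AH/AfgAAAP/AAAH4QH/AGgABAD/wAAHx8B/AAAABDB/4AADx8A/AAAAADg/4AADxwAGAAAAABgf4IAAgA="/>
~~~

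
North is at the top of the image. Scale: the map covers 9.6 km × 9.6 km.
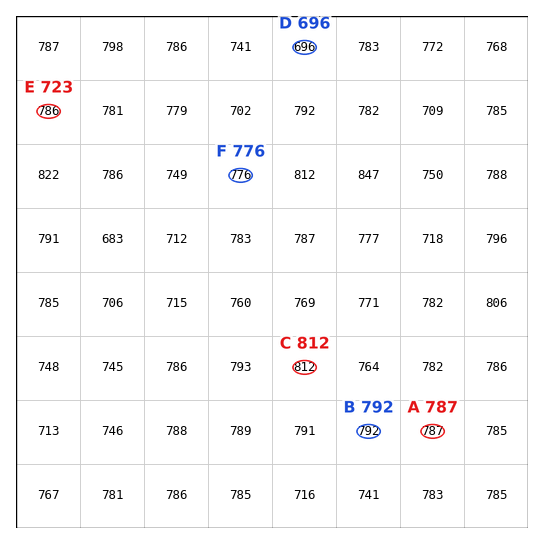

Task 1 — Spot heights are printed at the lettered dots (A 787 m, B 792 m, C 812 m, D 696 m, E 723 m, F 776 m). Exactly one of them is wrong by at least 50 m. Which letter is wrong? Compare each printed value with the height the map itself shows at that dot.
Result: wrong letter E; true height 786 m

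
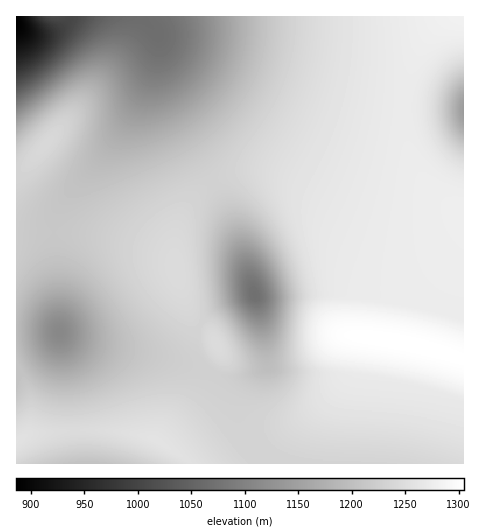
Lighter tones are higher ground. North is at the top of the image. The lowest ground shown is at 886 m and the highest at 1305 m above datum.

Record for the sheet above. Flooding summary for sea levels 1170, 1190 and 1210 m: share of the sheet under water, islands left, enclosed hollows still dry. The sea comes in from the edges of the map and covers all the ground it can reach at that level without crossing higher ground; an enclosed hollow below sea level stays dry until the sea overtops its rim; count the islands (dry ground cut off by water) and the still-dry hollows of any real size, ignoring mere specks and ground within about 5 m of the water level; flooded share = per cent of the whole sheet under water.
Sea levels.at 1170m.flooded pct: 10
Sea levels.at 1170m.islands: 0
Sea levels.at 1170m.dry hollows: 2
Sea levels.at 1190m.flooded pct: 13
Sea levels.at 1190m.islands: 0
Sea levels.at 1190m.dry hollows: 2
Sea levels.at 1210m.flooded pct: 24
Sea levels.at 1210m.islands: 0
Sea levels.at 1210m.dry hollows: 1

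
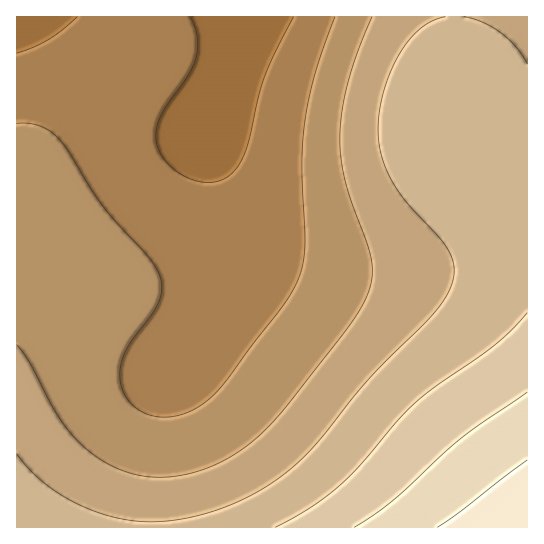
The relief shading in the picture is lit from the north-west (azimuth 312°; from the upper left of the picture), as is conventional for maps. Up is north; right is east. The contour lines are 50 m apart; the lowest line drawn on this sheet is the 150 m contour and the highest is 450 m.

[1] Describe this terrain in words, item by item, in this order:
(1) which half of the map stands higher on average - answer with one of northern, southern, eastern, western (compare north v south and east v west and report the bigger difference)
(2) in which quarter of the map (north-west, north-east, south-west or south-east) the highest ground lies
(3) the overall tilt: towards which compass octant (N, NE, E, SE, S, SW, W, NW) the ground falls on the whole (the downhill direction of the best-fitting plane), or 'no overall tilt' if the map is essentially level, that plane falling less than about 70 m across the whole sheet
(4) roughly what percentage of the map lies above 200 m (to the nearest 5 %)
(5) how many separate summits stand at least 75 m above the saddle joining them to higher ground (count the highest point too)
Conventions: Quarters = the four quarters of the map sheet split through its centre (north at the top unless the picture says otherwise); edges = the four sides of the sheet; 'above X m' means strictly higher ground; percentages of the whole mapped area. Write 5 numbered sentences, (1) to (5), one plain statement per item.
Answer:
(1) Taken as a whole, the eastern half is higher than the western.
(2) The highest point lies in the south-east quarter of the map.
(3) The general tilt is down to the north-west (the land rises towards the south-east).
(4) Ground above 200 m makes up about 70 % of the sheet.
(5) Counting only tops that stand 75 m proud, the map has 1 summit.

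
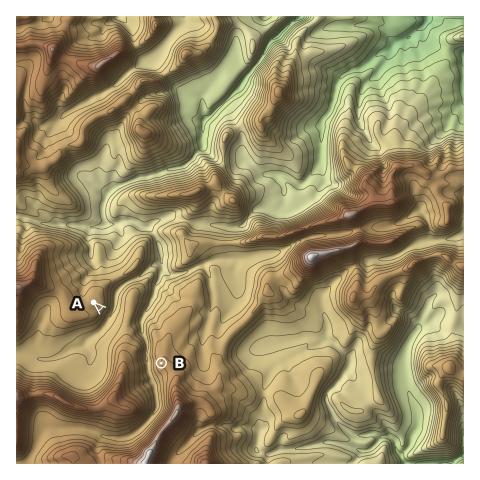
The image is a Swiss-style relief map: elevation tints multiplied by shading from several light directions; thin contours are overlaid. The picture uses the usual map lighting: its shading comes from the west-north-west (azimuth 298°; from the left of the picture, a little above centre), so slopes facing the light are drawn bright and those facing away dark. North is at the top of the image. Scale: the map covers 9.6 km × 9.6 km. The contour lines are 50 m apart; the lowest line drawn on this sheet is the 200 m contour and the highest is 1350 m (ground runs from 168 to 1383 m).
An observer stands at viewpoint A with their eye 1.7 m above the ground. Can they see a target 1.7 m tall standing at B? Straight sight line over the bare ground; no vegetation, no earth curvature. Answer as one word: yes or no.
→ yes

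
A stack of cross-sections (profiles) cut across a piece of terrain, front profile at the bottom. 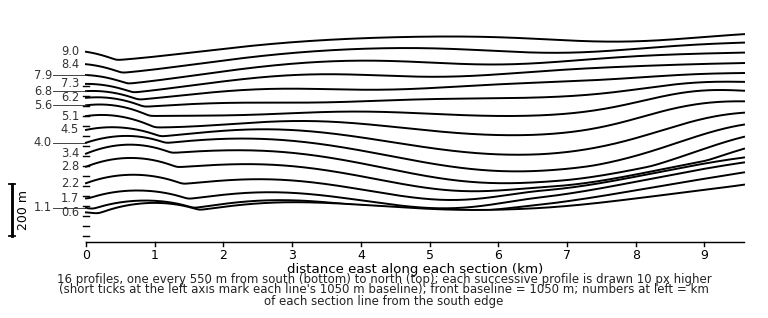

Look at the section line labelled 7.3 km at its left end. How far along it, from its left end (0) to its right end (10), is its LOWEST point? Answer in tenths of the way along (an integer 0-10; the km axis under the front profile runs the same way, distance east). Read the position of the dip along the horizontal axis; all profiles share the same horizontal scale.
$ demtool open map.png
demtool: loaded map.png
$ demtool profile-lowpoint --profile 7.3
1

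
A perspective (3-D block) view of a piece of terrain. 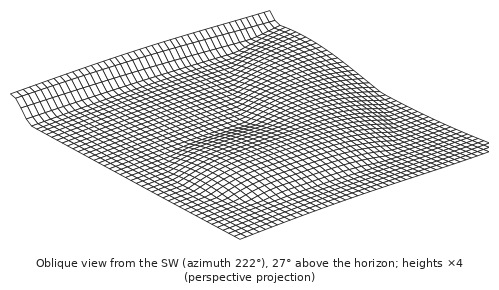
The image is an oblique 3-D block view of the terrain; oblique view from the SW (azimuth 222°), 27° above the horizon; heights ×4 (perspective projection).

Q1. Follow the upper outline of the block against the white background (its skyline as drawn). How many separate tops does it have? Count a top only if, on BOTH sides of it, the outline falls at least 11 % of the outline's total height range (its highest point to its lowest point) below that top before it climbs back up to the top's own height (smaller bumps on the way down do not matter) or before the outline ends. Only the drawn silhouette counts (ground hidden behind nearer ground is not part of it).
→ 3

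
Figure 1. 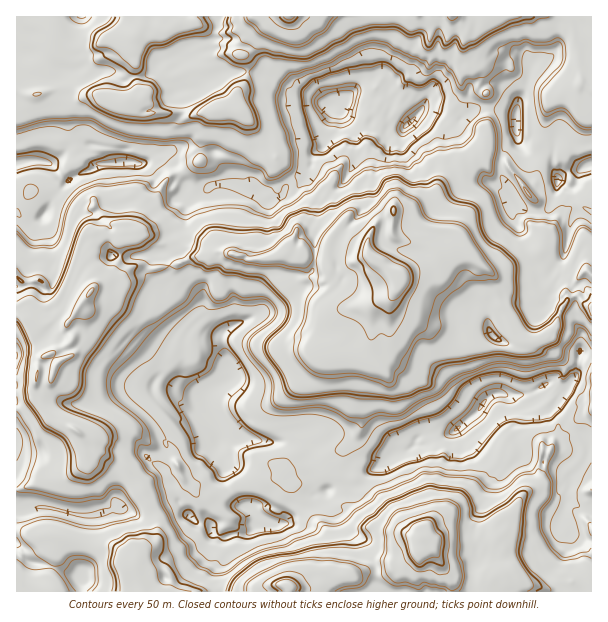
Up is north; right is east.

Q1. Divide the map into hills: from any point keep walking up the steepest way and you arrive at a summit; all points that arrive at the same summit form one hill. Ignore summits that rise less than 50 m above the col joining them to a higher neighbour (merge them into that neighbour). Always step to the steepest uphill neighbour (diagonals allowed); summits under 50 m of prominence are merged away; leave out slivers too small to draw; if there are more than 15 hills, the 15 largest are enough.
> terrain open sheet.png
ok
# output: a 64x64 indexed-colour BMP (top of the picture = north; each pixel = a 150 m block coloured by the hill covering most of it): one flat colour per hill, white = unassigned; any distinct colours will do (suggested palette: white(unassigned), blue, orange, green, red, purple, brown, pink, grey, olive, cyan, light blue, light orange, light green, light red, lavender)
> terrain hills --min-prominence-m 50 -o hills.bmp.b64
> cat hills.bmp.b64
<image width="64" height="64" href="data:image/bmp;base64,Qk12CAAAAAAAAHYAAAAoAAAAQAAAAEAAAAABAAQAAAAAAAAIAAATCwAAEwsAABAAAAAAAAAA////ALR3HwAOf/8ALKAsACgn1gC9Z5QAS1aMAMJ34wB/f38AIr28AM++FwDox64AeLv/AIrfmACWmP8A1bDFACIiIiiIiIiIiIiIiZmZmZmZmZmZIiIiIiIiIiIiIiIiIiIiKIiIiIiIiIiZmZmZmZmZmZkiIiIiIiIiIiIiIiIiIiIoiIiIiIiIiJmZmZmZmZmZmSIiIiIiIiIiIiIiIiIiIiiIiIiIiIiIiZmZmZmZmZmZIiIiIiIiIiIiIiIiIiIiIoiIiIiIiIiImZmZmZmZmZIiIiIiIiIiIiIiIiIiIiIiiIiIiIiIiImZmZmZmZmZkiIiIiIiIiIiIiIiIiIiIiKIiIiIiIiIIimZmZmZmZkiIiIiIiIiIiIiIiIiIiIiIoiIiIiIiIIiIiIpmZmZkiIiIiIiIiIiIiIiIiIiIiIjiIiIiIiCIiIiIiIpmZkiIiIiIiIiIiIiIiIiIjMzMzMzOBERiCIiIiIiIiKZkiIiIiIiIiIiIiIiIiIiMzMzMzMxERERIiIiIiIiIimSIiIiIiIiIiIiIiIiIiIzMzMzMzMREREiIiIiIiIiIhEiIiIiIiIiIiIiIiIiIjMzMzMzMzMREiIiIiIiIiIhERIiIiIiIiIiIiIiIiIiMzMzMzMzMzEiIiIiIiIiIiEREiIiIiIiIiIiIiIiIiIzMzMzMzMzMyIiIiIiIiIiIRERERIiIiIiIiIiIiIiIjMzMzMzMzMzMiIiIiIiIiIRERERESIiIiIiIiIiIiIiMzMzMzMzMzMyIiIiIiIiIhERERERESIiIiIiIiIiIiIzMzMzMzMzMzMiIiIREREhERERERERESIiIiIiIiIiLjMzMzMzMzMzMzMiIRERERERERERERERERIiIiIiIiLuMzMzMzMzMzMzMyIRERERERERERERERERERIiIiIiLu4zMzMzMzMzMzMyIhERERERERERERERERERESIiIiLu7jMzMzMzMzMzIjMhERERERERERERERERERERIiIiIu7uMzMzMzMzMzIjIiIREREREREREREREREREREREREiHu4zMzMzMzMzMzMiIiERERERERERERERERERERERERER7jMzMzMzMzMzMyIiIhERERERERERERERERERERERERHuMzMzMzMzMzMyIiIhEREREREREREREREREREREREREe4zMzMzMzMzMzIiIiERERERERERERERERERERERERERHzMzMzMzMzMzMiIiIREREREREREREREREREREREREREfMzMzMzMzMzMzIiIhERERERERERERERERERERERERER8zMzMzMzMzMzMzFVURERERERERERERERERERERERER/zMzMzMzMzMzMzMVVVURERERERERERERERERERERERH/MzMzMzMzMzMzMRVVVVEREREREREREREREREREREREf8zMzMzMzMzMzMRFVVVVRERERERERERERERERERERER/zMzMzMzMzMzMRFVVVVVERERERERERERERERERERERH/MzMzMzMzMzMxEVVVVVVREREREREREREREREREREREREzMzMzMzMzMzEVVVVVVVVVURERERERERERERERERERETMzMzMzMzMzMRVVVVVVVVVRERERERERERERERERERERMzMzMzMzMzMxVVVVVVVVVVEREREREREREREREREREREzMzMzMzMzMzNVVVVVVVVVURERERd3dxERERERERERETMzMzMzMzMzM1VVVVVVVVVRERERF3d3cRERERERERERMzMzMzMzMzMzVVVVVVVVVVEREREXd3d3EREREREREREiIzMzMzMzMzM1VVVVVVVVURERERd3d3cRERERERERESIjMzMzMzMzMzVVVVVVVVVRERERd3d3dxEREREd0REiIiIzMzMzEzMzNVVVVVVVVVURERF3d3d3EREREd3dESIiIiMzMzMRMzM0RVVVVERVUREREXd3d3dxEREd3d0RIiIiIjMzMRETMzRERLtEREVREREXd3d3d3d3Et3d3RIiIiIiIzMxERMzRERLu0RERBERERd3d3d3d3ci3d3dIiIiIiIiIzERMzNEREu7REREQRERF3d3d3d3ciLd3d0iIkRKoiIiqqqjNEREu7u0RERBERF3d3d3d3ciIt3d0iIiREqqqiKqqqqqu7u7u7tEREQREXd3d3d3dyIiLUREIiRESqqqqqqqqqq7u7u7u7REREERd3d3d3dyIiIiRERERERESqqqqqqqqru7u7u7u0REQRd3dyd3d3IiIiJERERERERKqqqqqqqqu7u7u7u7u7RBEiIiInd3ciIiIkREREREREqqqqqqqqqru7u7u7u7u7EiIiIiZ2ZmQiJERERERERESqqqqqqqqru7u7u7u7u7RCIiImZmZmZEREREREREREREqqqqqqqqu7u7u7u7tEREQiImZmZmZmRERERERERERESqqqqqqqpEu7u7u7REREREIiZmZmZmZmZkRERERERERKqqrMzKpEREu7u0REREREREJmZmZmZmZmREREREREREzMzMzMyqRERERERERERERERGZmZmZmZmZERERERERETMzMzMzMzEREREREREREREREZmZmZmZmZmZmREREREREzMzMzMzMzERERERERERERERmZmZmZmZmZmZkRERERETMzMzMzMzMxEREREREREREREZmZmZmZmZmZmZERERERMzMzMzMzMzERERERERERERERmZmZmZmZmZmZmREREREzMzMzMzMzMRERERERERERERGZmZmZmZmZmZmZE"/>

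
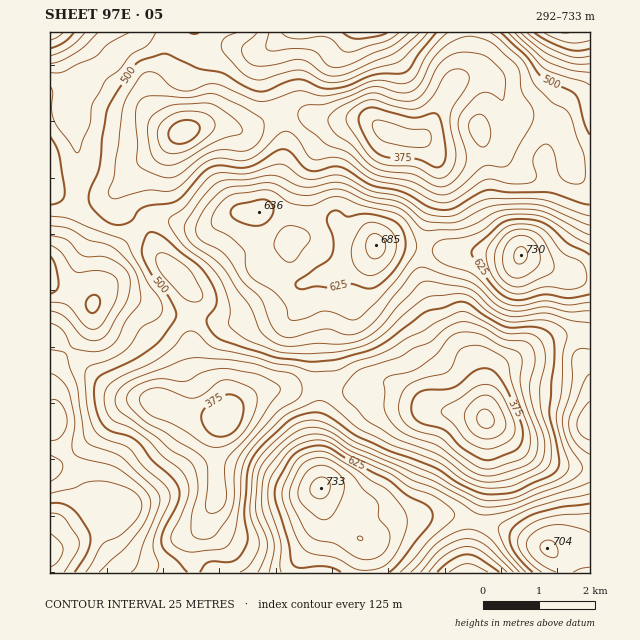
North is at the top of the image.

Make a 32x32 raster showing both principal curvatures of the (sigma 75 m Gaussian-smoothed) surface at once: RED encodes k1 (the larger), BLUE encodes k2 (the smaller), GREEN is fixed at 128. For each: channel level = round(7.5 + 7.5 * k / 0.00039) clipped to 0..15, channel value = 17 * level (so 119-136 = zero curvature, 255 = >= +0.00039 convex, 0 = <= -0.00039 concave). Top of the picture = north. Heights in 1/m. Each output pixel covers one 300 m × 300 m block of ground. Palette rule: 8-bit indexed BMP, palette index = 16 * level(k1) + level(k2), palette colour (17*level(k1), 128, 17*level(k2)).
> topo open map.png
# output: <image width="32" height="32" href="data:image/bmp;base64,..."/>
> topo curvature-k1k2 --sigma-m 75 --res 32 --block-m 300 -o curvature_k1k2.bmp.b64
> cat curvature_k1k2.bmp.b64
<image width="32" height="32" href="data:image/bmp;base64,Qk02CAAAAAAAADYEAAAoAAAAIAAAACAAAAABAAgAAAAAAAAEAAATCwAAEwsAAAABAAAAAAAAAIAAABGAAAAigAAAM4AAAESAAABVgAAAZoAAAHeAAACIgAAAmYAAAKqAAAC7gAAAzIAAAN2AAADugAAA/4AAAACAEQARgBEAIoARADOAEQBEgBEAVYARAGaAEQB3gBEAiIARAJmAEQCqgBEAu4ARAMyAEQDdgBEA7oARAP+AEQAAgCIAEYAiACKAIgAzgCIARIAiAFWAIgBmgCIAd4AiAIiAIgCZgCIAqoAiALuAIgDMgCIA3YAiAO6AIgD/gCIAAIAzABGAMwAigDMAM4AzAESAMwBVgDMAZoAzAHeAMwCIgDMAmYAzAKqAMwC7gDMAzIAzAN2AMwDugDMA/4AzAACARAARgEQAIoBEADOARABEgEQAVYBEAGaARAB3gEQAiIBEAJmARACqgEQAu4BEAMyARADdgEQA7oBEAP+ARAAAgFUAEYBVACKAVQAzgFUARIBVAFWAVQBmgFUAd4BVAIiAVQCZgFUAqoBVALuAVQDMgFUA3YBVAO6AVQD/gFUAAIBmABGAZgAigGYAM4BmAESAZgBVgGYAZoBmAHeAZgCIgGYAmYBmAKqAZgC7gGYAzIBmAN2AZgDugGYA/4BmAACAdwARgHcAIoB3ADOAdwBEgHcAVYB3AGaAdwB3gHcAiIB3AJmAdwCqgHcAu4B3AMyAdwDdgHcA7oB3AP+AdwAAgIgAEYCIACKAiAAzgIgARICIAFWAiABmgIgAd4CIAIiAiACZgIgAqoCIALuAiADMgIgA3YCIAO6AiAD/gIgAAICZABGAmQAigJkAM4CZAESAmQBVgJkAZoCZAHeAmQCIgJkAmYCZAKqAmQC7gJkAzICZAN2AmQDugJkA/4CZAACAqgARgKoAIoCqADOAqgBEgKoAVYCqAGaAqgB3gKoAiICqAJmAqgCqgKoAu4CqAMyAqgDdgKoA7oCqAP+AqgAAgLsAEYC7ACKAuwAzgLsARIC7AFWAuwBmgLsAd4C7AIiAuwCZgLsAqoC7ALuAuwDMgLsA3YC7AO6AuwD/gLsAAIDMABGAzAAigMwAM4DMAESAzABVgMwAZoDMAHeAzACIgMwAmYDMAKqAzAC7gMwAzIDMAN2AzADugMwA/4DMAACA3QARgN0AIoDdADOA3QBEgN0AVYDdAGaA3QB3gN0AiIDdAJmA3QCqgN0Au4DdAMyA3QDdgN0A7oDdAP+A3QAAgO4AEYDuACKA7gAzgO4ARIDuAFWA7gBmgO4Ad4DuAIiA7gCZgO4AqoDuALuA7gDMgO4A3YDuAO6A7gD/gO4AAID/ABGA/wAigP8AM4D/AESA/wBVgP8AZoD/AHeA/wCIgP8AmYD/AKqA/wC7gP8AzID/AN2A/wDugP8A/4D/AOuolJWWt+XVstiUY4P2+baEltrcybiGY0Fxkrf7+/m36vnEhKXDkFGChIJjQKPlyLbH++vIx7WEcZLi+P38t9ioqMHl2MZyYIBhk6BzpsfZttTZt8fG5+Xz8/L26vvXuOqlgaf767aUgHCA09mXx9bWgpWWuMbp9/by9OXJucjXxKKmx+v79vi2YEB02Nj7/Oq01tnn5fr356GEY6antpWSt7e415amx8eQkKPpx8n9/vf1+NikuKVkUXNkhYKgobDUp7i2dYam19DQ09q26v389tanpZaWpmRAY2NgkLCw9cCjp8nJpXWWorCjqKfn+PhjY4JihaW0U4KDcGBx5fj81aFyx5ajk5NRIFCTldfl43BQkpJhgsOCIEBggYT7/vu4dGGhUFCAwVFBYKKys9LCgoOkkkBwoKAQMHLX5df699dzgXBAMILXllJhoZBg0LFydLa0QmOlpmBwteiVhPb3xJCTpISS1qeUY4RxgGDAoaJQgbOllci3w8DVt5eW9cagoqe3yLaVlaR0c3Olk7SToXGClKemp4VzYZBjdMj6gMDWx7amqJWSxdf39urZttfoyLWUdLZjYmCioGCR08NBlfrGdHWnlaHn6ca12+q3lNn7uJWVp4RhcMTEgHCgkILV/NiUtfnjwqO0dIa3tqalyNjYhYaEpnCy2fiVYcSC89Lq6Mjj2IBQUaSUlKXIlpd0o+WFlZOjcIPZ+8jS+vjFobjK/cVhYHBzhdn69dbn2MTH+KZxgqbE0fv92PP3/MaTltjVgGBwcrTF5seWY5eVtdj7ybDj+fXh6f789NTrxaaluOOxgLP62JW0onNSc3Sl2f/q4PL59fL3//7Xs6aWpYRjosPT9Pj5t6jIhISUyKL2/Pvj4cWkg9X7+/jFlJGhpHOl2Oazpdn7+fz29fT79/TI67VxYZW35La2s4JigtWkYYKWhXGWqPn3++ijs9r6pITGtHNgdNWicICwcmGF+KiWgrSUgaXq5nPE45NgtPWEYoTGYFCT05NwgNNjYoX4qJd0w4CgpOekMZP2tkCz9oQgYaKAQLLicYS5yHNjpfamhpe3cDBAwbJAYfXGlZPEk0BwcFByxviTg6jIgoLK6aiHlqSAIECAoHGRw8RxoaBgQICgYKP8/JRzhbRhldrppYV1gsOCgnGEhLKQoYDAoDBQpfawwMf4k3J0pXOlwqXHp4Zyw/f6kYWX2IVTouTGcoDZ+LKAgtWSpLWUc4HBgaW2plGD1+bEpLnIloOj/PvGseb5hFBhkmNCscOTobSSkrjVk6OWtsbE6fnIhLLZ+NelxMR0YXNkcVCR1LbX27aDc6bKo9W0pubW9fTHlFLE1be3loVyc2JQkrfY+eo="/>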